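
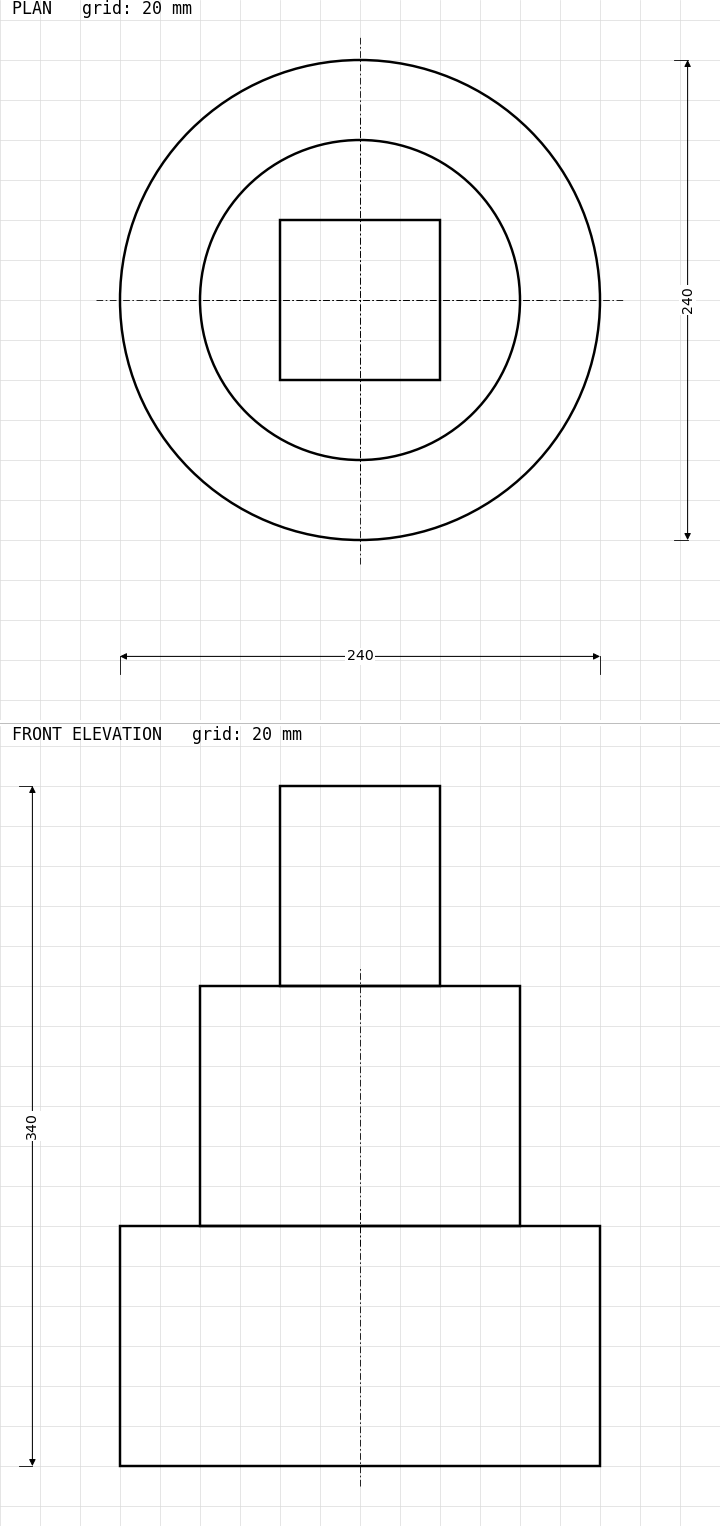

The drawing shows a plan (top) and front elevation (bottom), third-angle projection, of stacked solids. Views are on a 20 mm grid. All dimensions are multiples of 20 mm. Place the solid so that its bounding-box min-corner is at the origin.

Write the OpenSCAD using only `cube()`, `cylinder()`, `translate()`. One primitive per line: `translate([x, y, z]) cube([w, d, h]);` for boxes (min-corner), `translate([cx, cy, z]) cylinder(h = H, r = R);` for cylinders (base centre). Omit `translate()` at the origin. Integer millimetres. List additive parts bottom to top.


translate([120, 120, 0]) cylinder(h = 120, r = 120);
translate([120, 120, 120]) cylinder(h = 120, r = 80);
translate([80, 80, 240]) cube([80, 80, 100]);


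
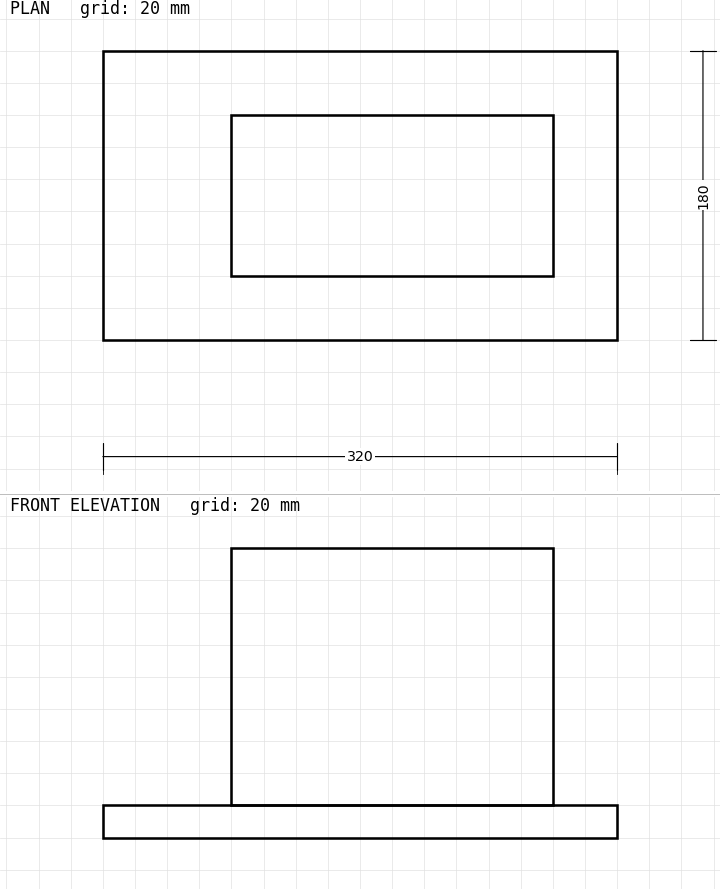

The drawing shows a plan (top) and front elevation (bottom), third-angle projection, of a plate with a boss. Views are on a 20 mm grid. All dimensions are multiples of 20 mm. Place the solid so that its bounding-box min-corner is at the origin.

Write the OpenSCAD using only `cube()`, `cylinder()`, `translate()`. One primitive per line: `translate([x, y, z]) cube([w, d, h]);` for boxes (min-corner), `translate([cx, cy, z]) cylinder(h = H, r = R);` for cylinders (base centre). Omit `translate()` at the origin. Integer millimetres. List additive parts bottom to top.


cube([320, 180, 20]);
translate([80, 40, 20]) cube([200, 100, 160]);


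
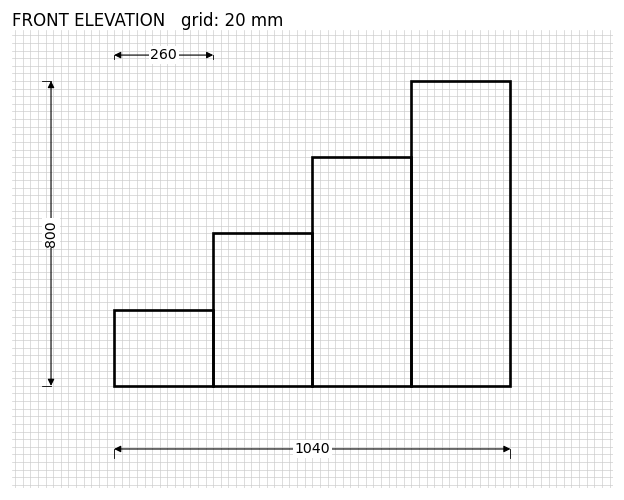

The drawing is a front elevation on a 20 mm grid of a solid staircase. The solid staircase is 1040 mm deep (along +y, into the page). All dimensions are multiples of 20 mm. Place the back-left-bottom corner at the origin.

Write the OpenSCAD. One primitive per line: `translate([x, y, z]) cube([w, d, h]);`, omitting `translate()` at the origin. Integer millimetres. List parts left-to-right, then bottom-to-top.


cube([260, 1040, 200]);
translate([260, 0, 0]) cube([260, 1040, 400]);
translate([520, 0, 0]) cube([260, 1040, 600]);
translate([780, 0, 0]) cube([260, 1040, 800]);


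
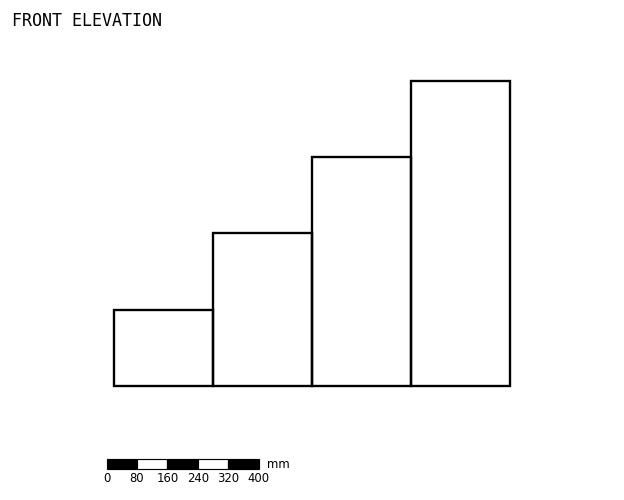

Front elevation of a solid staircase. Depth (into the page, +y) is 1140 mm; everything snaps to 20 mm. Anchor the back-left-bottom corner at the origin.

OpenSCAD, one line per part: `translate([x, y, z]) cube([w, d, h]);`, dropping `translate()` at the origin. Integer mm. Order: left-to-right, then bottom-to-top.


cube([260, 1140, 200]);
translate([260, 0, 0]) cube([260, 1140, 400]);
translate([520, 0, 0]) cube([260, 1140, 600]);
translate([780, 0, 0]) cube([260, 1140, 800]);


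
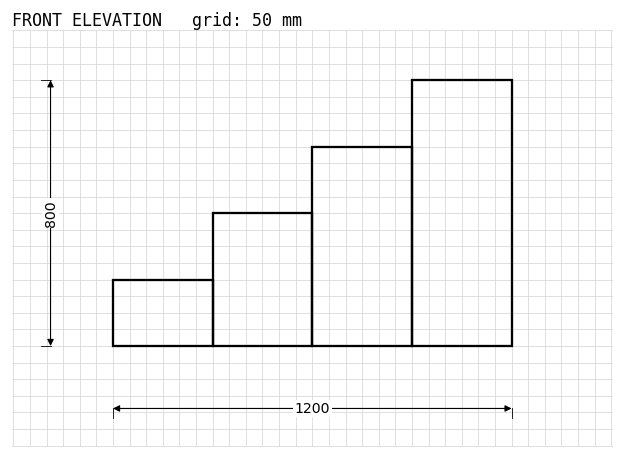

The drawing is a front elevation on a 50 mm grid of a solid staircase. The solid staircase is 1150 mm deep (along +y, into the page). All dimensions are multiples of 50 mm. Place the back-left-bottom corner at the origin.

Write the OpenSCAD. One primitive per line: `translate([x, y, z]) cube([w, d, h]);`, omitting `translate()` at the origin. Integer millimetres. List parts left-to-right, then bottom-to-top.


cube([300, 1150, 200]);
translate([300, 0, 0]) cube([300, 1150, 400]);
translate([600, 0, 0]) cube([300, 1150, 600]);
translate([900, 0, 0]) cube([300, 1150, 800]);


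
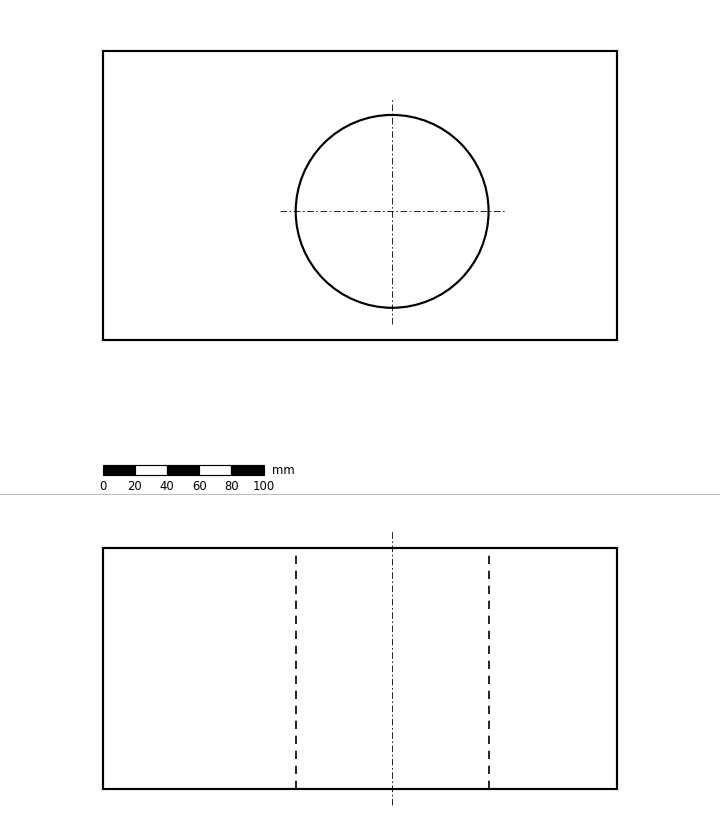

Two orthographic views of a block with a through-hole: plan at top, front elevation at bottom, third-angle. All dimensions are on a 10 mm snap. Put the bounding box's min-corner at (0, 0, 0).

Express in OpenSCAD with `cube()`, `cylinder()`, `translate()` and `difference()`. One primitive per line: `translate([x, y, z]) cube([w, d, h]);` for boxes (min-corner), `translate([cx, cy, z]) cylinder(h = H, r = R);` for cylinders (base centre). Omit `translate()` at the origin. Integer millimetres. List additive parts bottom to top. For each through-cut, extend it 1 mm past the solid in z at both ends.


difference() {
  cube([320, 180, 150]);
  translate([180, 80, -1]) cylinder(h = 152, r = 60);
}


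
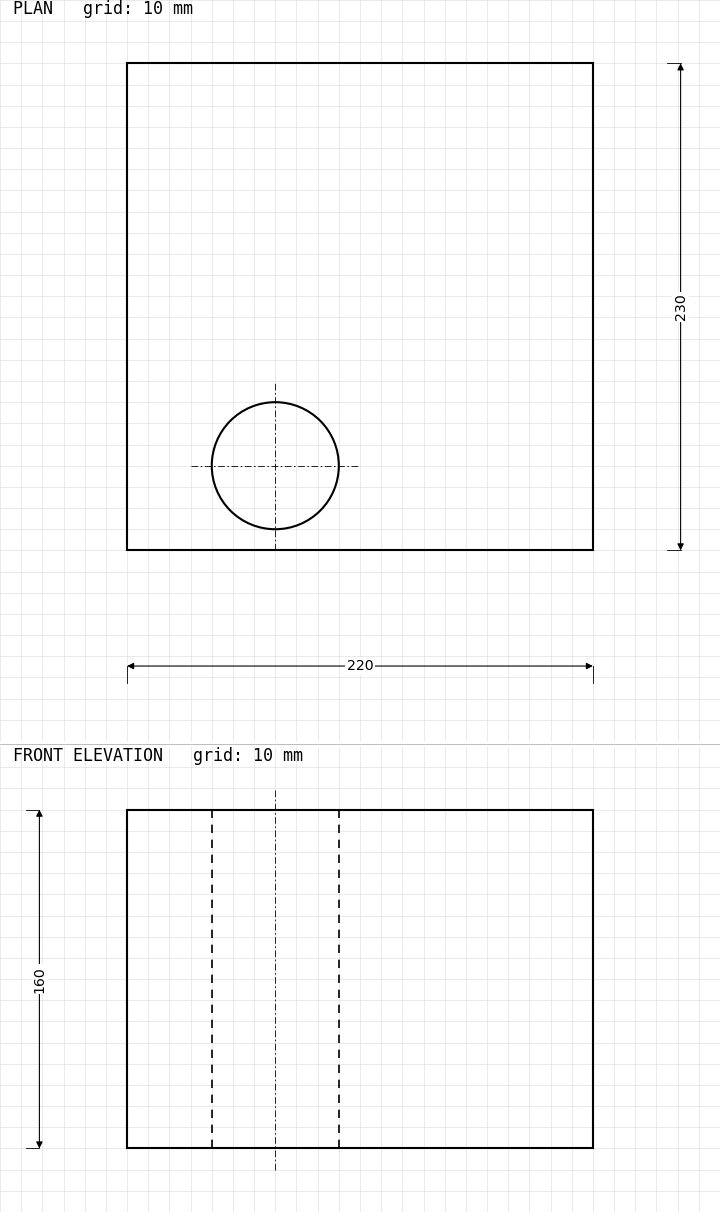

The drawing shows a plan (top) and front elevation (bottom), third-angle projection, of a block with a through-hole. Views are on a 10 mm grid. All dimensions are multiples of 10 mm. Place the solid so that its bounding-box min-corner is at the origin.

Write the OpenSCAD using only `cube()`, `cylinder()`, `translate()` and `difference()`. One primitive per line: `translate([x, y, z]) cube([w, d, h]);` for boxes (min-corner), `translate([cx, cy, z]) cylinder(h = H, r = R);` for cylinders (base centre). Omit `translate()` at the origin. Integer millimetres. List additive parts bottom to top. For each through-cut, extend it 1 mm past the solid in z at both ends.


difference() {
  cube([220, 230, 160]);
  translate([70, 40, -1]) cylinder(h = 162, r = 30);
}


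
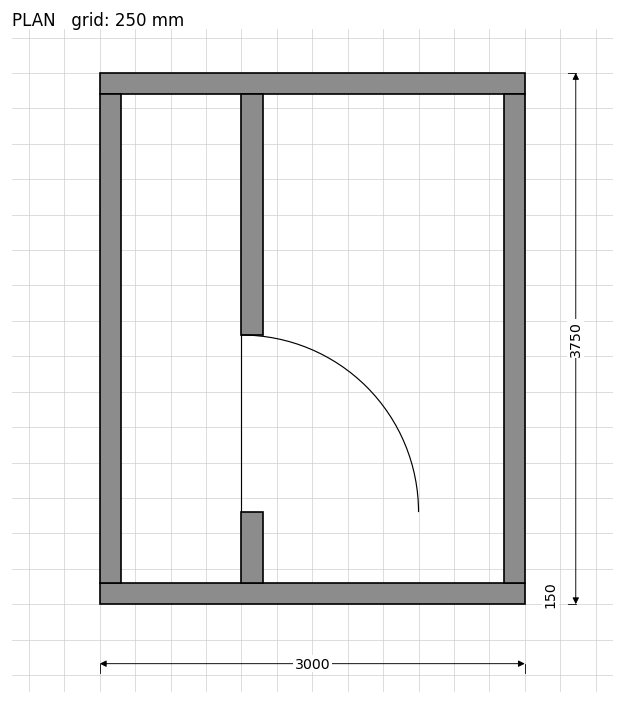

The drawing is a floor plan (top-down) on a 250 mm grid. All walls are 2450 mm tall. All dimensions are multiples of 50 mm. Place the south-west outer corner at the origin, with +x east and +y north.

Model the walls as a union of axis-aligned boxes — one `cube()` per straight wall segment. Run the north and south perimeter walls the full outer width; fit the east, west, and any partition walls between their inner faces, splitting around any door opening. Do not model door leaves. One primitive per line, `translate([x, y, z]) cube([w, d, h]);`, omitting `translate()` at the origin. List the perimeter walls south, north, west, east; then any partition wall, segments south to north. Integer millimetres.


cube([3000, 150, 2450]);
translate([0, 3600, 0]) cube([3000, 150, 2450]);
translate([0, 150, 0]) cube([150, 3450, 2450]);
translate([2850, 150, 0]) cube([150, 3450, 2450]);
translate([1000, 150, 0]) cube([150, 500, 2450]);
translate([1000, 1900, 0]) cube([150, 1700, 2450]);


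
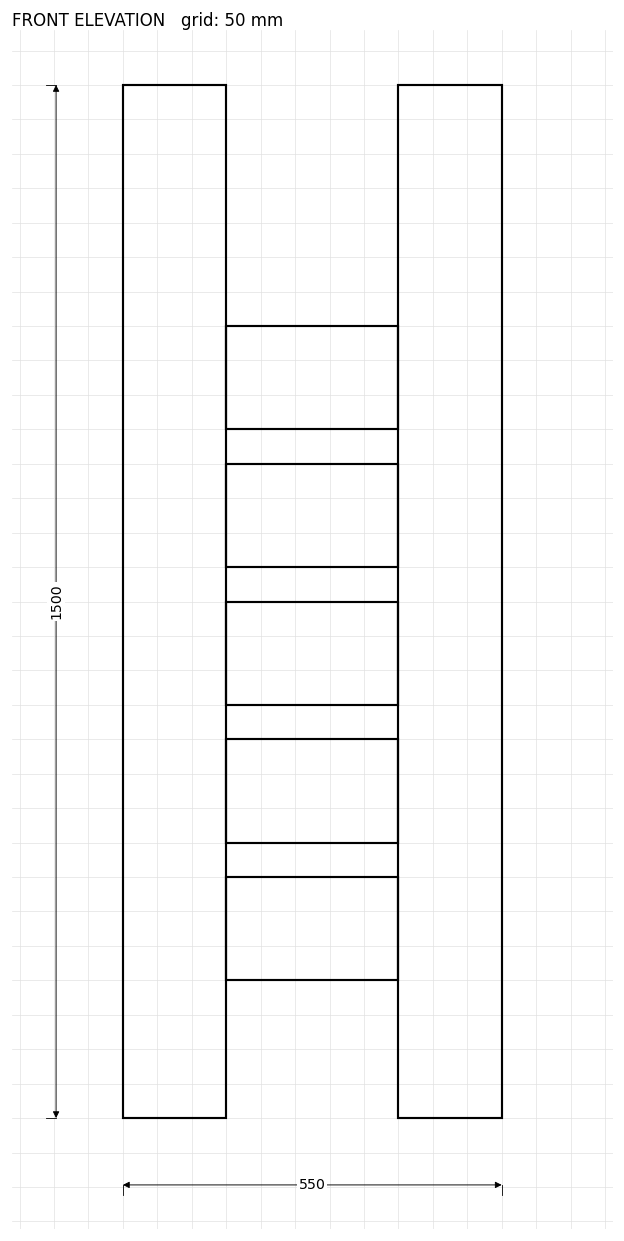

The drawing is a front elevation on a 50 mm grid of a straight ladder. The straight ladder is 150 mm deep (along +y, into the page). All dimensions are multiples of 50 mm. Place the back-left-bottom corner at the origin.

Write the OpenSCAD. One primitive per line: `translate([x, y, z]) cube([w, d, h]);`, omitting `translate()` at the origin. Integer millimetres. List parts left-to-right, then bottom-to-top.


cube([150, 150, 1500]);
translate([150, 0, 200]) cube([250, 150, 150]);
translate([150, 0, 400]) cube([250, 150, 150]);
translate([150, 0, 600]) cube([250, 150, 150]);
translate([150, 0, 800]) cube([250, 150, 150]);
translate([150, 0, 1000]) cube([250, 150, 150]);
translate([400, 0, 0]) cube([150, 150, 1500]);


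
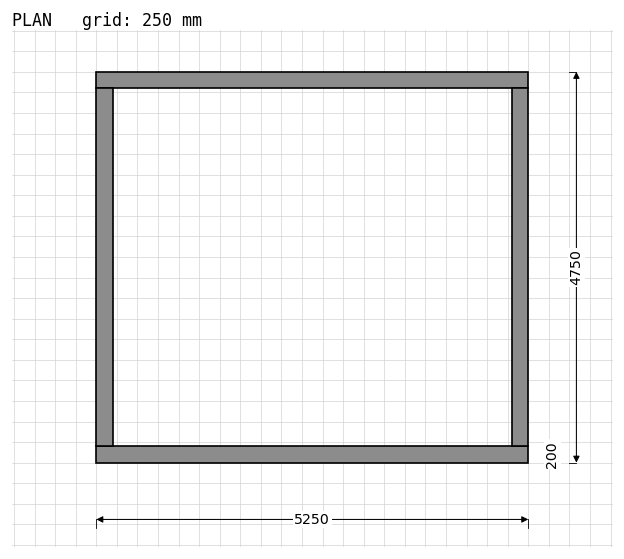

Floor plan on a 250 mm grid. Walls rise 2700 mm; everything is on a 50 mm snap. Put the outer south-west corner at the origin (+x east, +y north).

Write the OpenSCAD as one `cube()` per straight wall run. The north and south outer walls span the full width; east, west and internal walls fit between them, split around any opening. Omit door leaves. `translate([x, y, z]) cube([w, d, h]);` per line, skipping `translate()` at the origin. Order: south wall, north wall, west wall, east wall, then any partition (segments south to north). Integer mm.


cube([5250, 200, 2700]);
translate([0, 4550, 0]) cube([5250, 200, 2700]);
translate([0, 200, 0]) cube([200, 4350, 2700]);
translate([5050, 200, 0]) cube([200, 4350, 2700]);


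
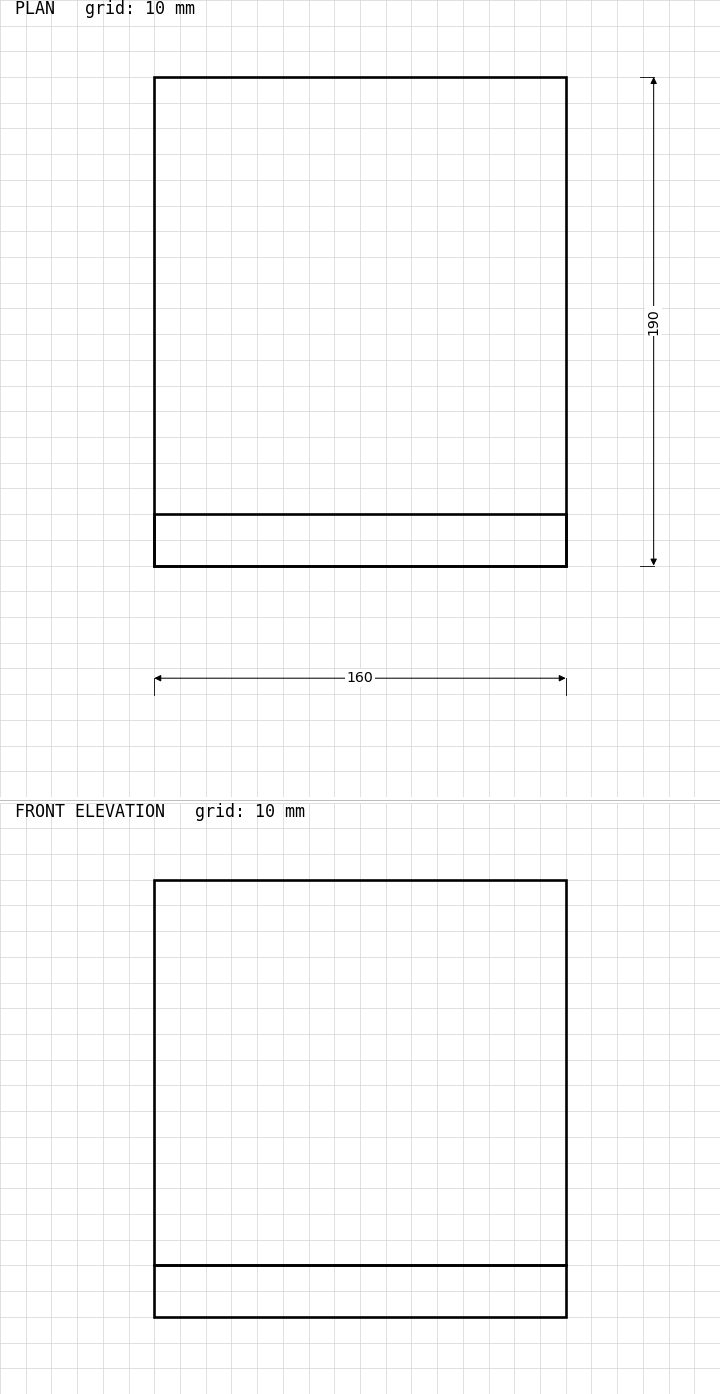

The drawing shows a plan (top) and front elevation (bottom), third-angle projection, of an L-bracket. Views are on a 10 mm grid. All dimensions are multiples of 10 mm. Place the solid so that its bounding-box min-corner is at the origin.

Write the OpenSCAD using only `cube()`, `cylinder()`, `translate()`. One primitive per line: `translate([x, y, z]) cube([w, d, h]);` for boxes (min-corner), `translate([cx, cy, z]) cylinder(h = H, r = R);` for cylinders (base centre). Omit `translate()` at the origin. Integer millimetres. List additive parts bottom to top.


cube([160, 190, 20]);
translate([0, 0, 20]) cube([160, 20, 150]);


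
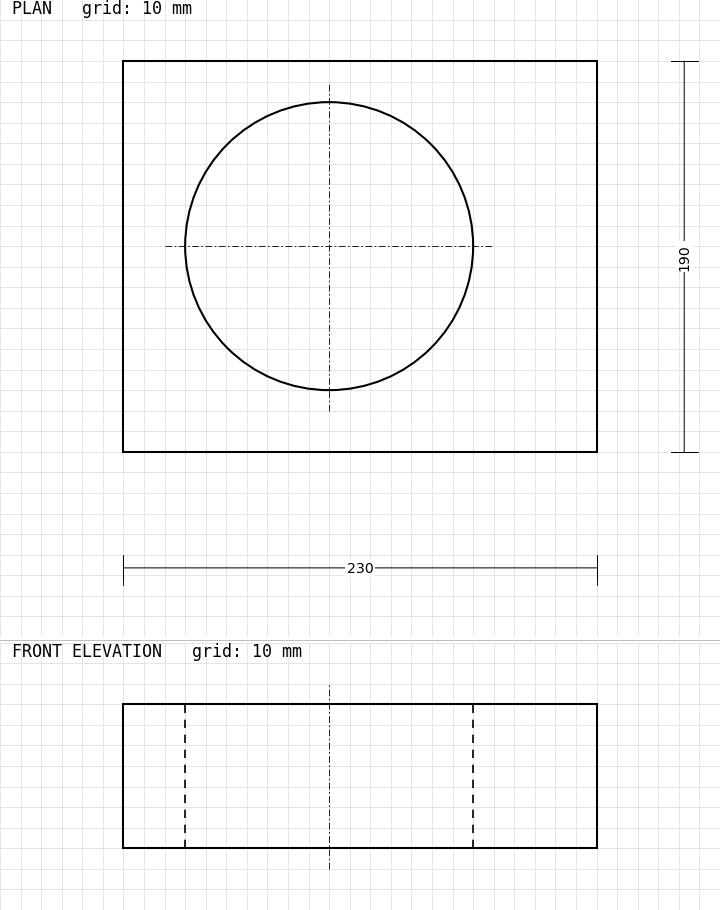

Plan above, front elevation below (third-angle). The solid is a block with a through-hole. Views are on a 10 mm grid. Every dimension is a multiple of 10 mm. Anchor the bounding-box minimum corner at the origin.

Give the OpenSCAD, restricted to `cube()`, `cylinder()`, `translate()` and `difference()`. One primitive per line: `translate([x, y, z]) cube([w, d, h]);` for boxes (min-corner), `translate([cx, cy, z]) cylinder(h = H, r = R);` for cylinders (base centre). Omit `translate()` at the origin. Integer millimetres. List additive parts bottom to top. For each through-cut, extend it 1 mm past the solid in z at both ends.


difference() {
  cube([230, 190, 70]);
  translate([100, 100, -1]) cylinder(h = 72, r = 70);
}


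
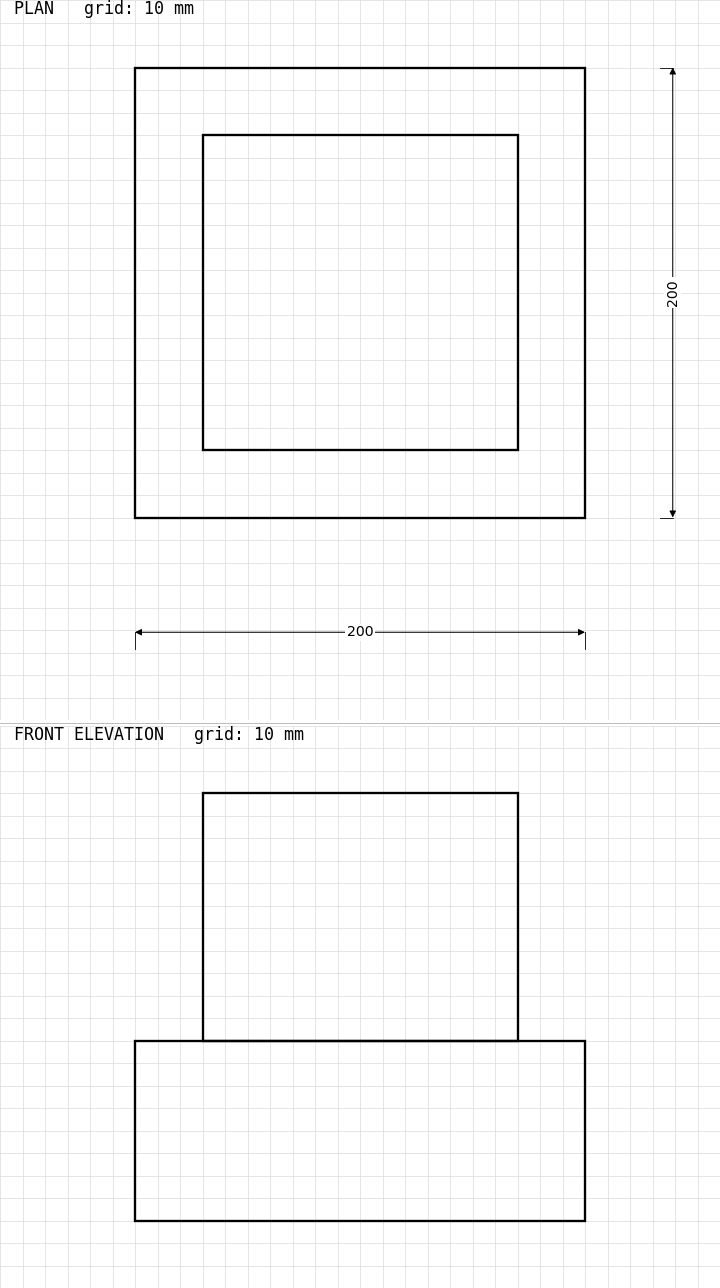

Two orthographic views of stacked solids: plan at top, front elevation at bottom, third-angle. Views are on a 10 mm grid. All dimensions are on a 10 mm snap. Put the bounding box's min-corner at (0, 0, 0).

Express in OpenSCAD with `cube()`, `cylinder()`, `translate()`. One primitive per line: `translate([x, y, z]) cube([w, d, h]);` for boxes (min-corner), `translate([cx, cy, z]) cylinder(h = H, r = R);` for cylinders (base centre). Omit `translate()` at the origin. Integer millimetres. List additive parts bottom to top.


cube([200, 200, 80]);
translate([30, 30, 80]) cube([140, 140, 110]);


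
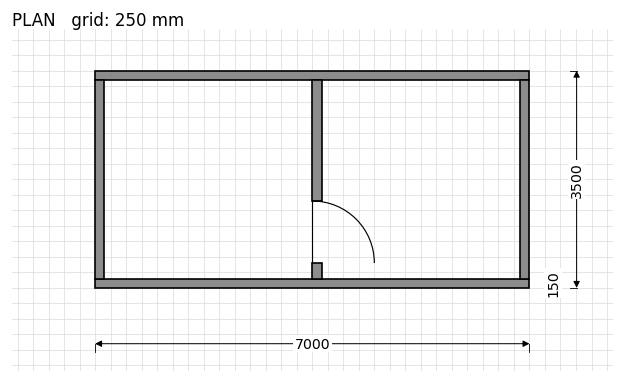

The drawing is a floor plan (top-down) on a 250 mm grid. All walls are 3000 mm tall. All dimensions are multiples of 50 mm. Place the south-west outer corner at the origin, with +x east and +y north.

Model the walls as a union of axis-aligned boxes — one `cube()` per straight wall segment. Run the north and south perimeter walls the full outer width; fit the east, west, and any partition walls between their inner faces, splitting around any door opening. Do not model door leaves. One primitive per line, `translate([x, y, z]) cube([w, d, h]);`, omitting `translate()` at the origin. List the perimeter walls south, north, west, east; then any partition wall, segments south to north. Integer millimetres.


cube([7000, 150, 3000]);
translate([0, 3350, 0]) cube([7000, 150, 3000]);
translate([0, 150, 0]) cube([150, 3200, 3000]);
translate([6850, 150, 0]) cube([150, 3200, 3000]);
translate([3500, 150, 0]) cube([150, 250, 3000]);
translate([3500, 1400, 0]) cube([150, 1950, 3000]);


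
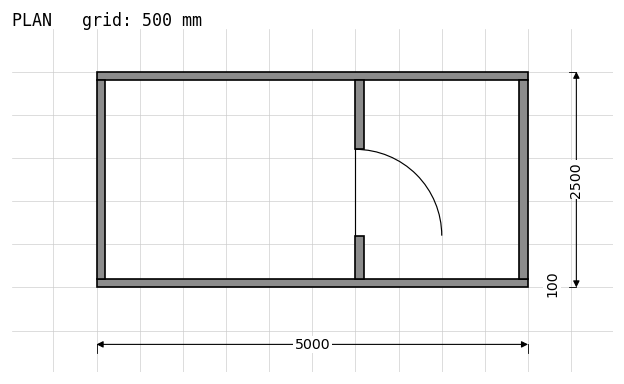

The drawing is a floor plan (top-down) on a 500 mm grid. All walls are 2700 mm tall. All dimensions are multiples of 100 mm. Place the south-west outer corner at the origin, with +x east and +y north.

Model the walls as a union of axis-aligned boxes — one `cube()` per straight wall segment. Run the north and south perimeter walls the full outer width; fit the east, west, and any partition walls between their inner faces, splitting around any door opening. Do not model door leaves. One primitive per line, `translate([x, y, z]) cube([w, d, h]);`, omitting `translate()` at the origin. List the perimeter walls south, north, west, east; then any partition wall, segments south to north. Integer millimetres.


cube([5000, 100, 2700]);
translate([0, 2400, 0]) cube([5000, 100, 2700]);
translate([0, 100, 0]) cube([100, 2300, 2700]);
translate([4900, 100, 0]) cube([100, 2300, 2700]);
translate([3000, 100, 0]) cube([100, 500, 2700]);
translate([3000, 1600, 0]) cube([100, 800, 2700]);


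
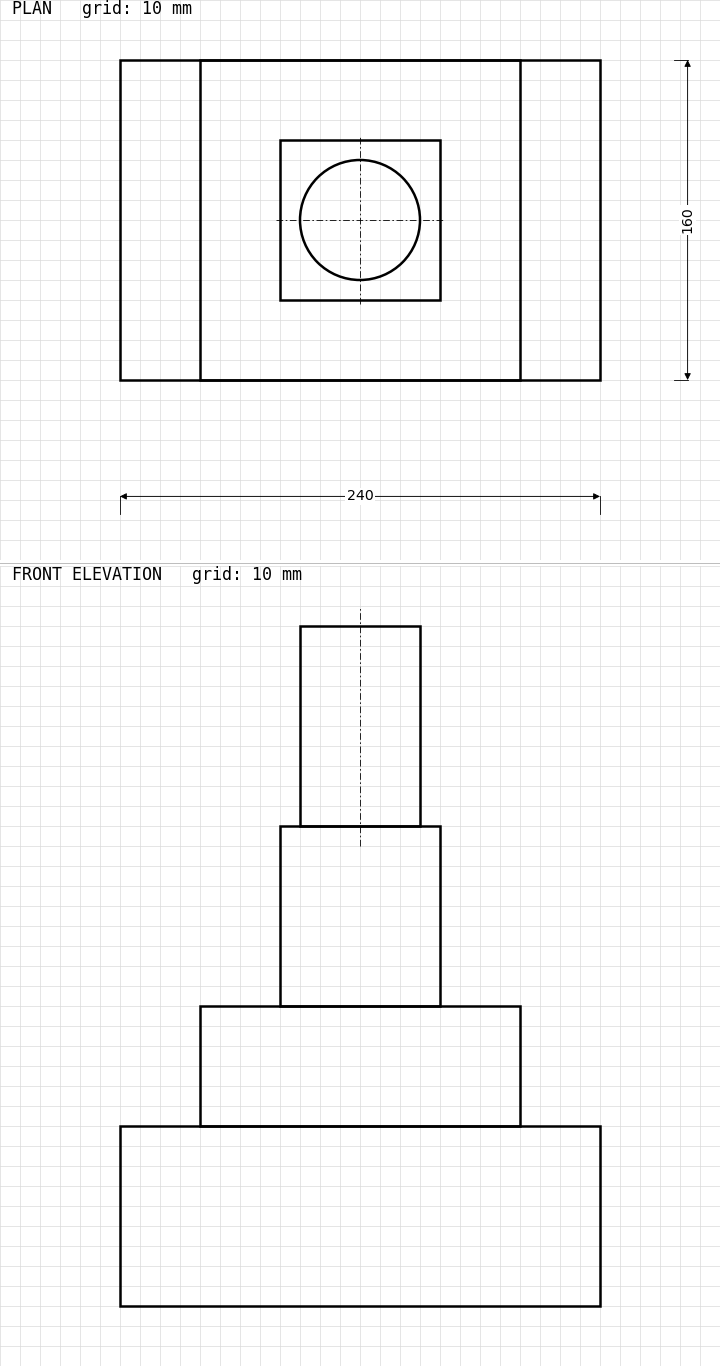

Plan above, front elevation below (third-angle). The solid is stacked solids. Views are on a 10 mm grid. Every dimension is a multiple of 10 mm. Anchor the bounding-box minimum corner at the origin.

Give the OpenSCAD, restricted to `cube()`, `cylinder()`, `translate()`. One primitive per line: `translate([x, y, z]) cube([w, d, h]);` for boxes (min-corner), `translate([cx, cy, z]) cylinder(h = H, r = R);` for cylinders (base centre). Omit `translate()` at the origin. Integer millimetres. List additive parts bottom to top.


cube([240, 160, 90]);
translate([40, 0, 90]) cube([160, 160, 60]);
translate([80, 40, 150]) cube([80, 80, 90]);
translate([120, 80, 240]) cylinder(h = 100, r = 30);


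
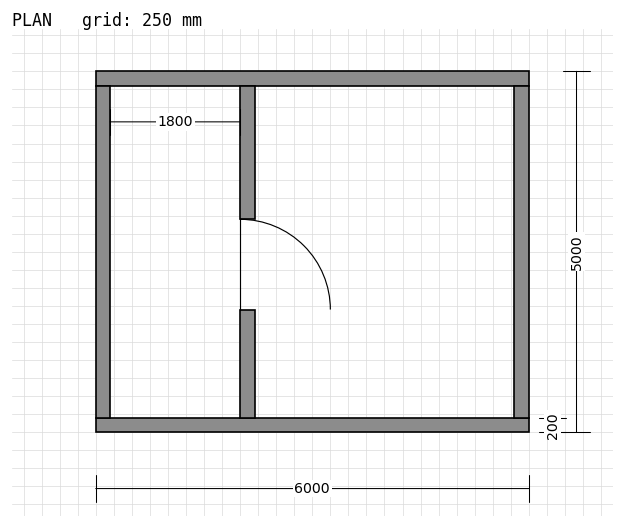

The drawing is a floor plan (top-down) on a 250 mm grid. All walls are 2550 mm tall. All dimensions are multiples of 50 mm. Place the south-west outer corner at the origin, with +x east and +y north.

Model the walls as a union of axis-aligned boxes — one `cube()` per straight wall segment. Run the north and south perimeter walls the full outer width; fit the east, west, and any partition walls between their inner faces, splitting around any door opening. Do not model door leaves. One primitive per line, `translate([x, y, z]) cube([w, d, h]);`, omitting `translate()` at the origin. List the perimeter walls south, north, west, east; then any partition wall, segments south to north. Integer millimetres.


cube([6000, 200, 2550]);
translate([0, 4800, 0]) cube([6000, 200, 2550]);
translate([0, 200, 0]) cube([200, 4600, 2550]);
translate([5800, 200, 0]) cube([200, 4600, 2550]);
translate([2000, 200, 0]) cube([200, 1500, 2550]);
translate([2000, 2950, 0]) cube([200, 1850, 2550]);


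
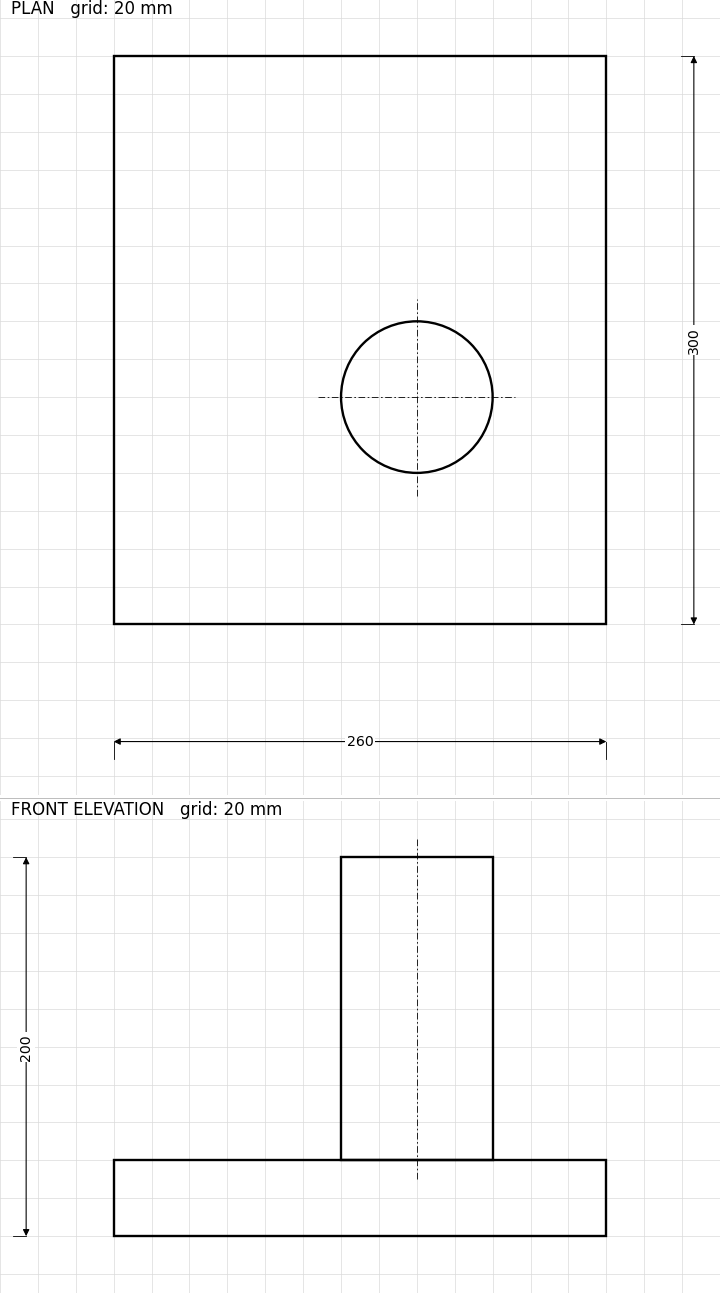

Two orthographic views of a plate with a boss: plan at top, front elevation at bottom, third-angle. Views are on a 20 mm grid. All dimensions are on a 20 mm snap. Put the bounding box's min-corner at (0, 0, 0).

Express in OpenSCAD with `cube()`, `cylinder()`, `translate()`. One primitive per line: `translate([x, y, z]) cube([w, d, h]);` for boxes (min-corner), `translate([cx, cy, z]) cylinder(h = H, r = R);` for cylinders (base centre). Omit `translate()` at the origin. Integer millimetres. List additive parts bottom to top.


cube([260, 300, 40]);
translate([160, 120, 40]) cylinder(h = 160, r = 40);


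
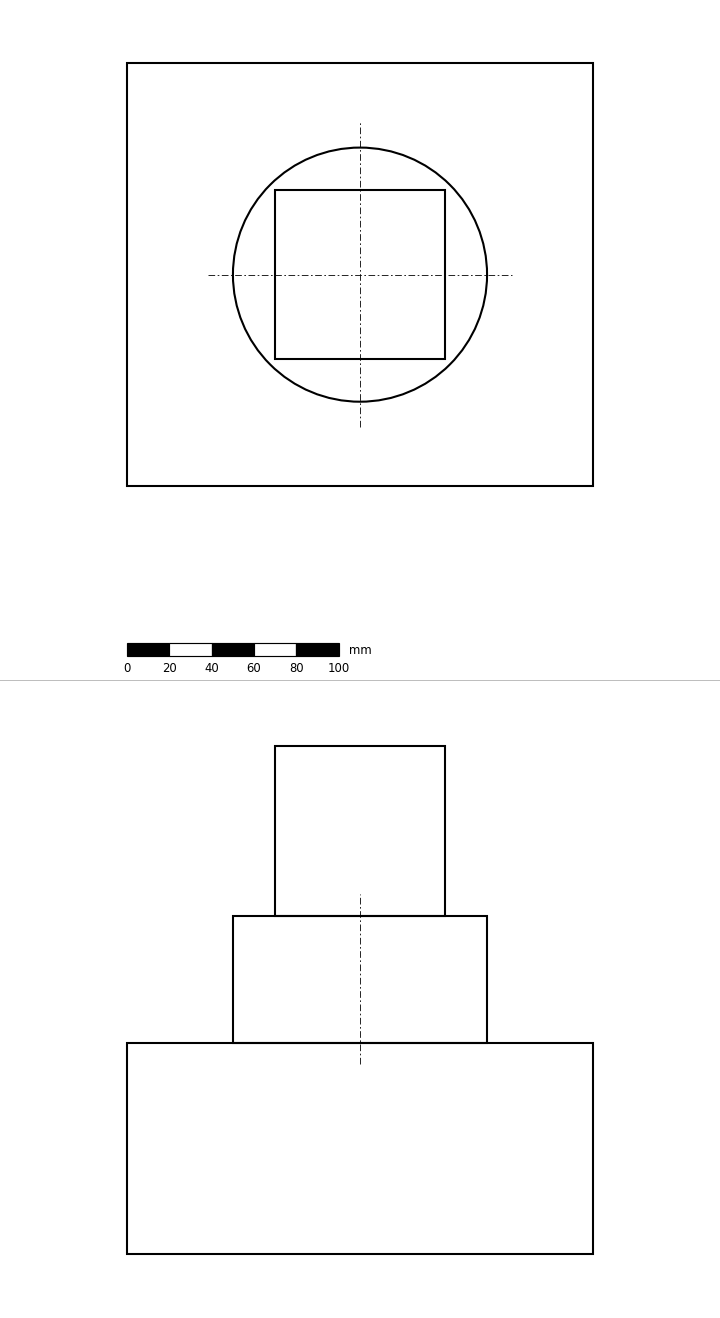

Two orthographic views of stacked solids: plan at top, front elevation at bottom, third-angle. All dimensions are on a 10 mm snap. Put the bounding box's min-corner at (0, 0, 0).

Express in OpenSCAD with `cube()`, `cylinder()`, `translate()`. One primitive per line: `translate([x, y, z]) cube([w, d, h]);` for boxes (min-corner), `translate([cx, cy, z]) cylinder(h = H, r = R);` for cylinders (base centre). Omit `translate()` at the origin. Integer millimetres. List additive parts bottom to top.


cube([220, 200, 100]);
translate([110, 100, 100]) cylinder(h = 60, r = 60);
translate([70, 60, 160]) cube([80, 80, 80]);


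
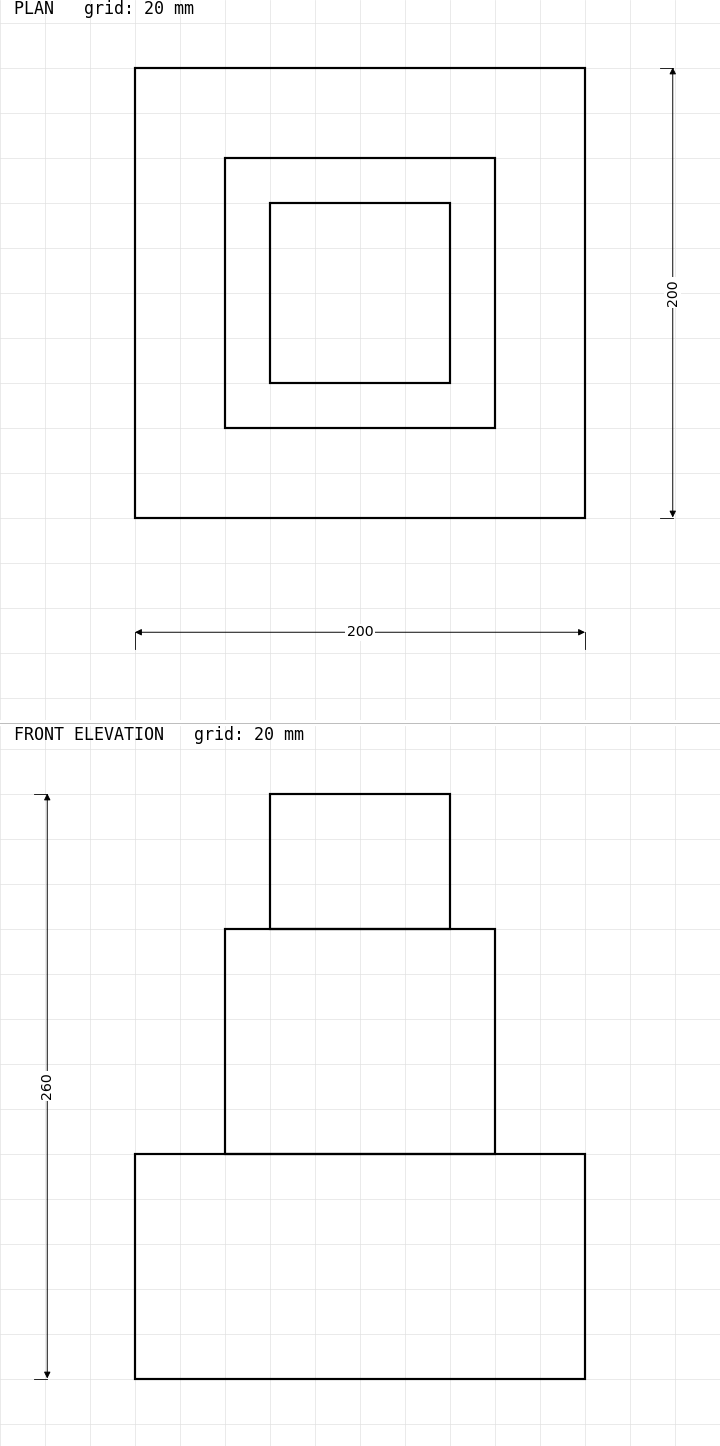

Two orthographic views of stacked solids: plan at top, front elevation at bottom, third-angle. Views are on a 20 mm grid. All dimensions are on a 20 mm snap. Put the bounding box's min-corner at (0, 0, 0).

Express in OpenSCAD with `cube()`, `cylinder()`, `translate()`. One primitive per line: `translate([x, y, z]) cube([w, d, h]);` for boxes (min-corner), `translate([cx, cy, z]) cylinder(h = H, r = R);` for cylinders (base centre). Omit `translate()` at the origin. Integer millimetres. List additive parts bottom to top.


cube([200, 200, 100]);
translate([40, 40, 100]) cube([120, 120, 100]);
translate([60, 60, 200]) cube([80, 80, 60]);


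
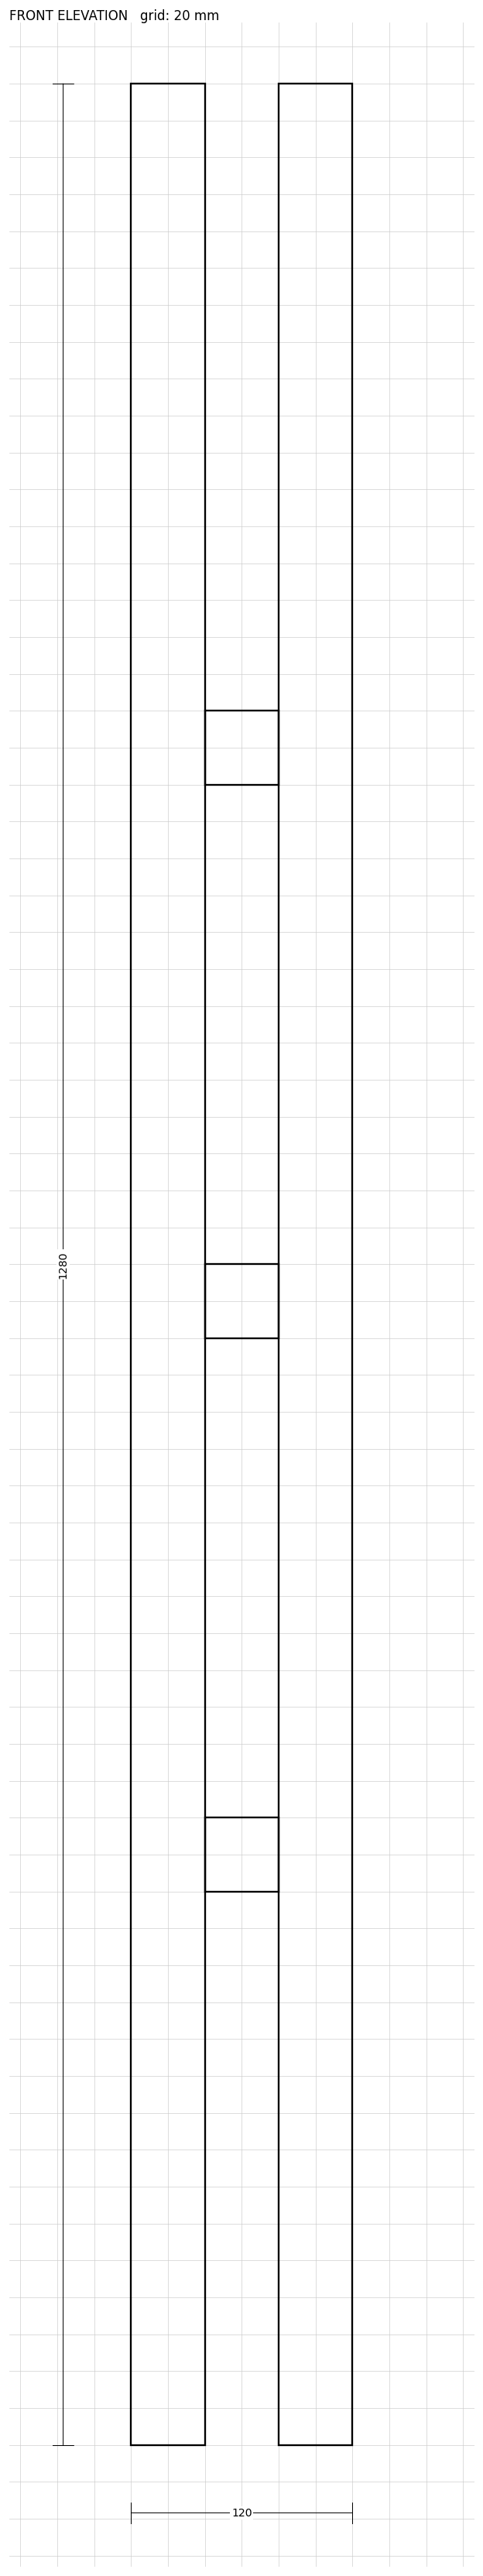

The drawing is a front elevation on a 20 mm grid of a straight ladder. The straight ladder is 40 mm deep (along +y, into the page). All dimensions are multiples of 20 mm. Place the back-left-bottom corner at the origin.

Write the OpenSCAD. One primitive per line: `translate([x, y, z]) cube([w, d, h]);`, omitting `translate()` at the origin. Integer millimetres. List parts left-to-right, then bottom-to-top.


cube([40, 40, 1280]);
translate([40, 0, 300]) cube([40, 40, 40]);
translate([40, 0, 600]) cube([40, 40, 40]);
translate([40, 0, 900]) cube([40, 40, 40]);
translate([80, 0, 0]) cube([40, 40, 1280]);


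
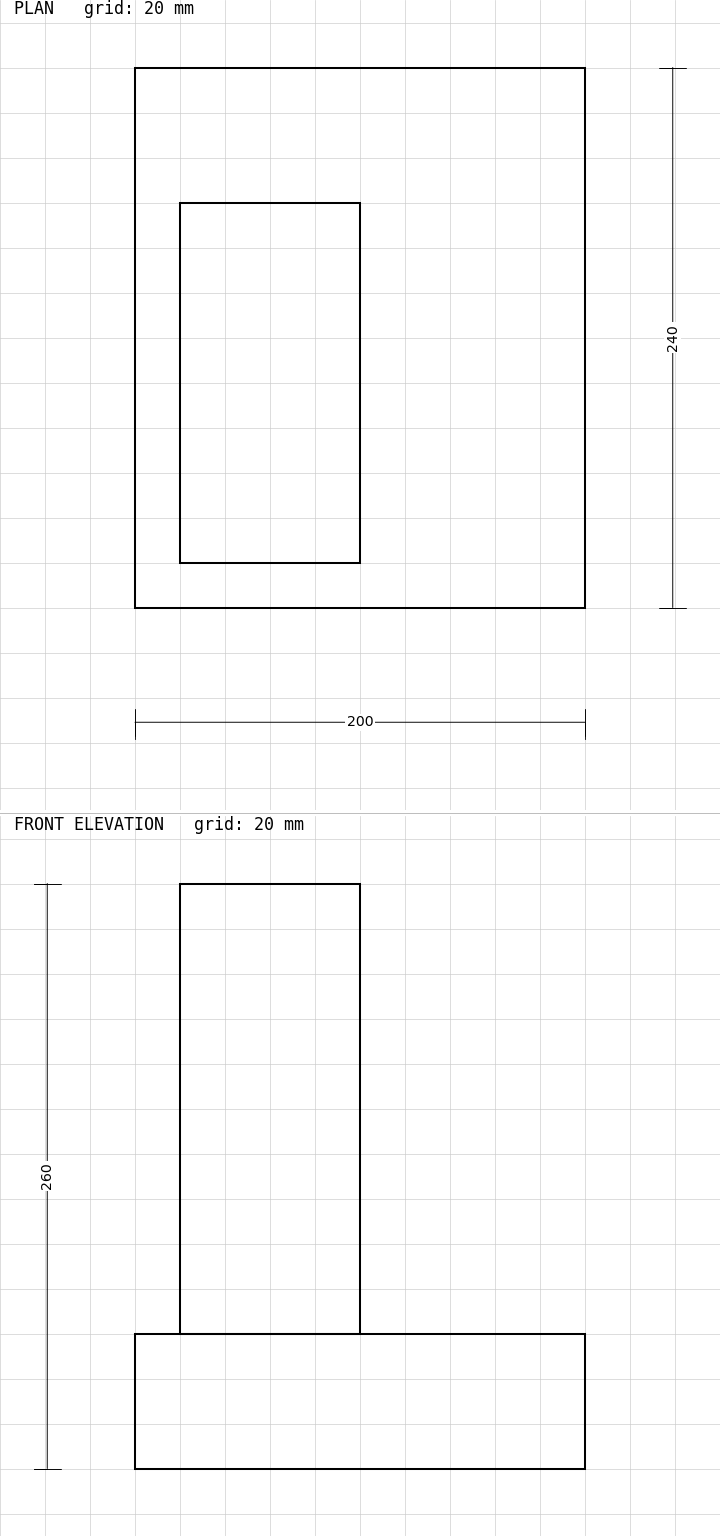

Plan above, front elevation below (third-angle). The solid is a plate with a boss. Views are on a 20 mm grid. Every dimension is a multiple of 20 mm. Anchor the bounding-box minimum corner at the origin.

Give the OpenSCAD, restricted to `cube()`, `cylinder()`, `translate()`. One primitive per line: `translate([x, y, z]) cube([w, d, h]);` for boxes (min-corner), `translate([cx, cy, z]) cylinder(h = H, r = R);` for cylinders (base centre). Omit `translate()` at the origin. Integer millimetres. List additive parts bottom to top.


cube([200, 240, 60]);
translate([20, 20, 60]) cube([80, 160, 200]);


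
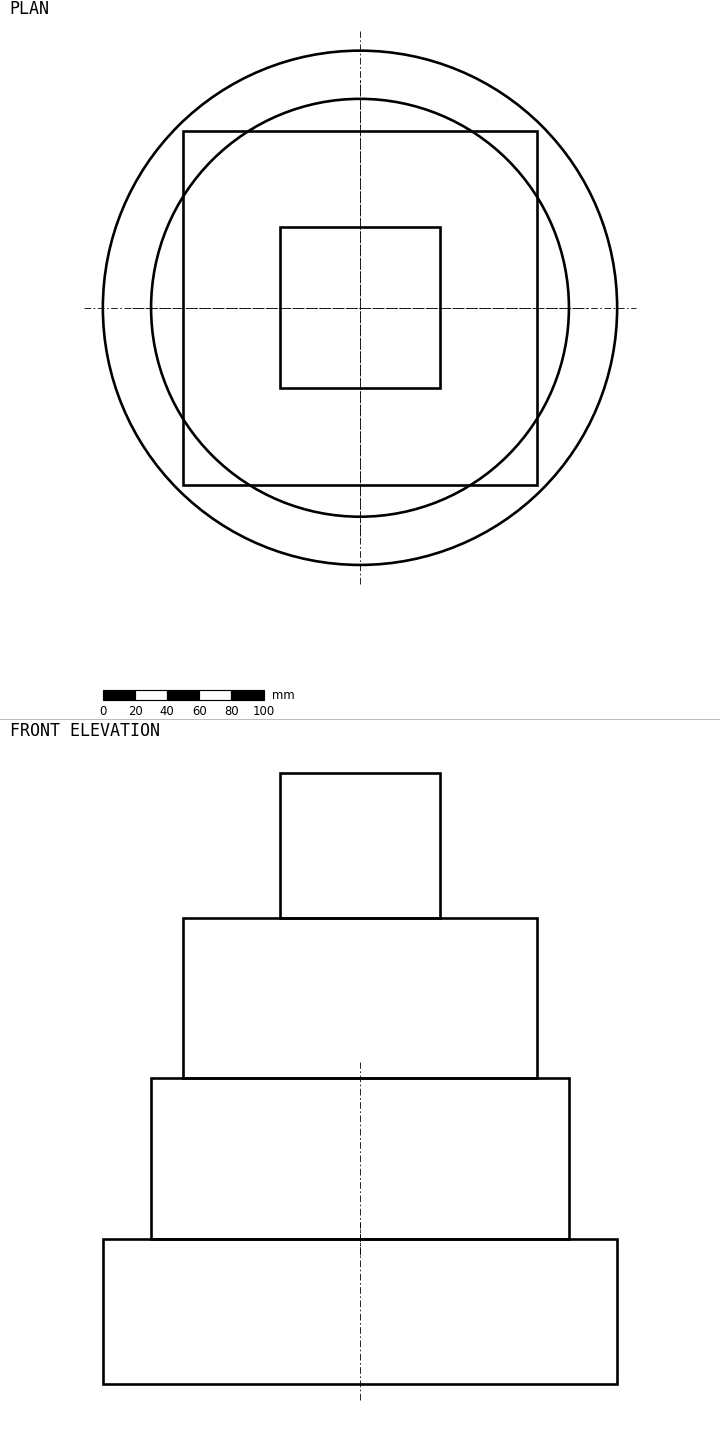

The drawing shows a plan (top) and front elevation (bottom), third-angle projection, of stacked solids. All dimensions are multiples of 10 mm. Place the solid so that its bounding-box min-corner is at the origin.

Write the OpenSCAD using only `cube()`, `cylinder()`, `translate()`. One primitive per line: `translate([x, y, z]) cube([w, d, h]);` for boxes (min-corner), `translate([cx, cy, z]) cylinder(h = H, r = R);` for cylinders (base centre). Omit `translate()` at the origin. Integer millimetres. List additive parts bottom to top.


translate([160, 160, 0]) cylinder(h = 90, r = 160);
translate([160, 160, 90]) cylinder(h = 100, r = 130);
translate([50, 50, 190]) cube([220, 220, 100]);
translate([110, 110, 290]) cube([100, 100, 90]);


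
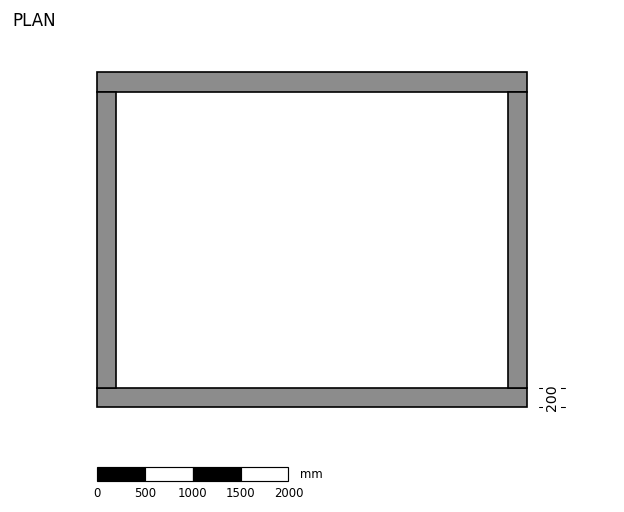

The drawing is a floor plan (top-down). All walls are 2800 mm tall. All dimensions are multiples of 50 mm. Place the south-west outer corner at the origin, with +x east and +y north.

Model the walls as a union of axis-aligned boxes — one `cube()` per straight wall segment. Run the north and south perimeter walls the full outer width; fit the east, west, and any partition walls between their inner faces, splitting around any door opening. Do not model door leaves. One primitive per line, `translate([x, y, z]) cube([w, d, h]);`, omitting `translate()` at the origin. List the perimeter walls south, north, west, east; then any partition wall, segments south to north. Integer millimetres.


cube([4500, 200, 2800]);
translate([0, 3300, 0]) cube([4500, 200, 2800]);
translate([0, 200, 0]) cube([200, 3100, 2800]);
translate([4300, 200, 0]) cube([200, 3100, 2800]);


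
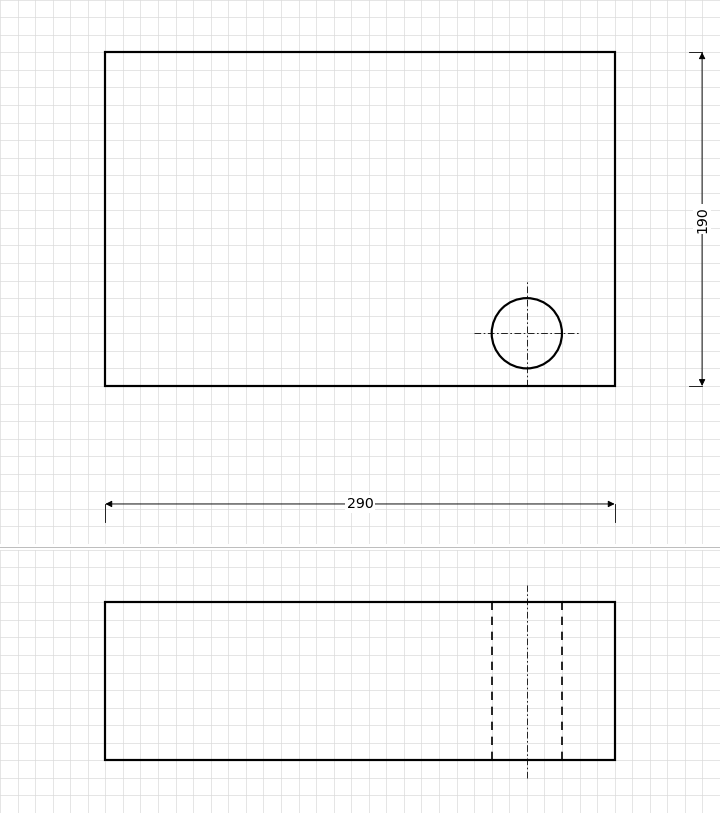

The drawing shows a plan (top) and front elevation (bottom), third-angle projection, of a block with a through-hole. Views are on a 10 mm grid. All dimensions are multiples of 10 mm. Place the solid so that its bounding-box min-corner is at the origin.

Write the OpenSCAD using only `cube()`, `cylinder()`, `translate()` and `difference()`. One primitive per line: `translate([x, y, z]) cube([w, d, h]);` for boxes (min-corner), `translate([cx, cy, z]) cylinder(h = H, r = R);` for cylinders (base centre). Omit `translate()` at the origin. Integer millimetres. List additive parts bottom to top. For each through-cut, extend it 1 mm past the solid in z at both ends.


difference() {
  cube([290, 190, 90]);
  translate([240, 30, -1]) cylinder(h = 92, r = 20);
}


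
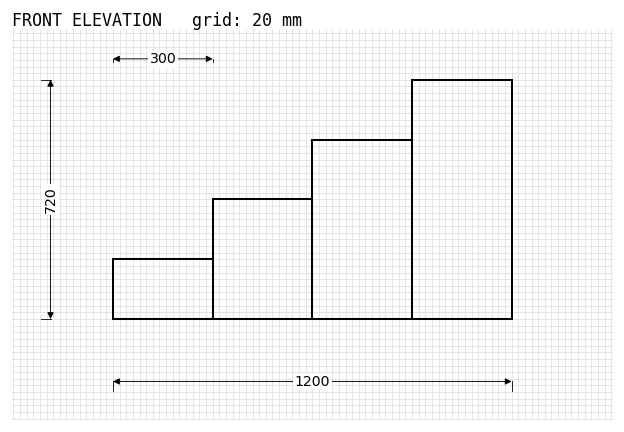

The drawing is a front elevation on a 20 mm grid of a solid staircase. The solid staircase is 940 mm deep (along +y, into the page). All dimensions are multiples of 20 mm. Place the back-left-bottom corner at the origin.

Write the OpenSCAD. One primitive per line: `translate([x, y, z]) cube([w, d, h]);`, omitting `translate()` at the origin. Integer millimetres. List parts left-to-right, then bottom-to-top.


cube([300, 940, 180]);
translate([300, 0, 0]) cube([300, 940, 360]);
translate([600, 0, 0]) cube([300, 940, 540]);
translate([900, 0, 0]) cube([300, 940, 720]);


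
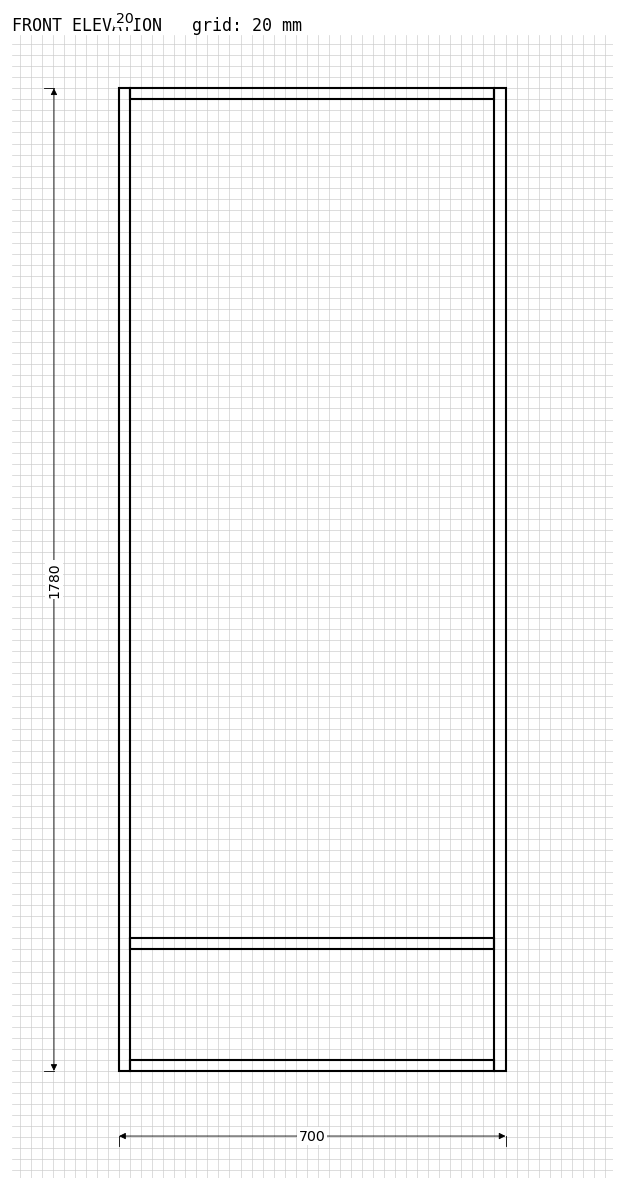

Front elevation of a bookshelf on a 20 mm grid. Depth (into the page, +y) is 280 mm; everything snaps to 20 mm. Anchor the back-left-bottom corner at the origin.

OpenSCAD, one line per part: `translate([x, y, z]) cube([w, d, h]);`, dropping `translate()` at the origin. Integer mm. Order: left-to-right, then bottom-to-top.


cube([20, 280, 1780]);
translate([20, 0, 0]) cube([660, 280, 20]);
translate([20, 0, 220]) cube([660, 280, 20]);
translate([20, 0, 1760]) cube([660, 280, 20]);
translate([680, 0, 0]) cube([20, 280, 1780]);


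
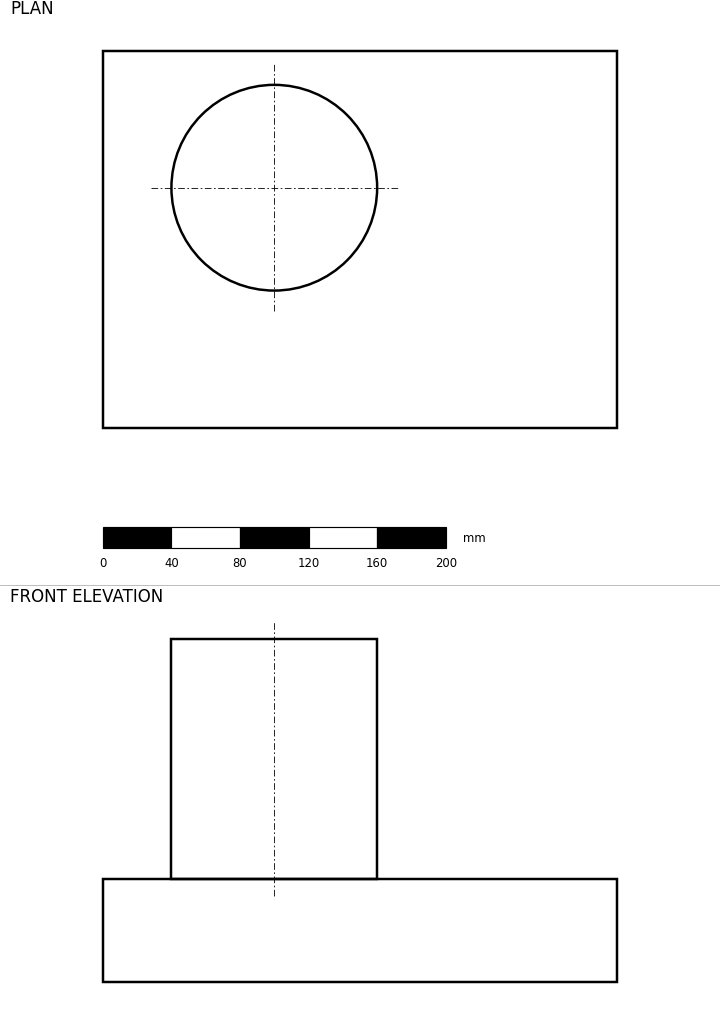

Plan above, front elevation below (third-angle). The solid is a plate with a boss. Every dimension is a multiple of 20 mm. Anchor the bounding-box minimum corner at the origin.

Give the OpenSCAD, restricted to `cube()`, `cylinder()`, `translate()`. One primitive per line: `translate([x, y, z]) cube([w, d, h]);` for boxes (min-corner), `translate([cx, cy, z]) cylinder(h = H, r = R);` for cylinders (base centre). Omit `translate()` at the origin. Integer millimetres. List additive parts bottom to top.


cube([300, 220, 60]);
translate([100, 140, 60]) cylinder(h = 140, r = 60);


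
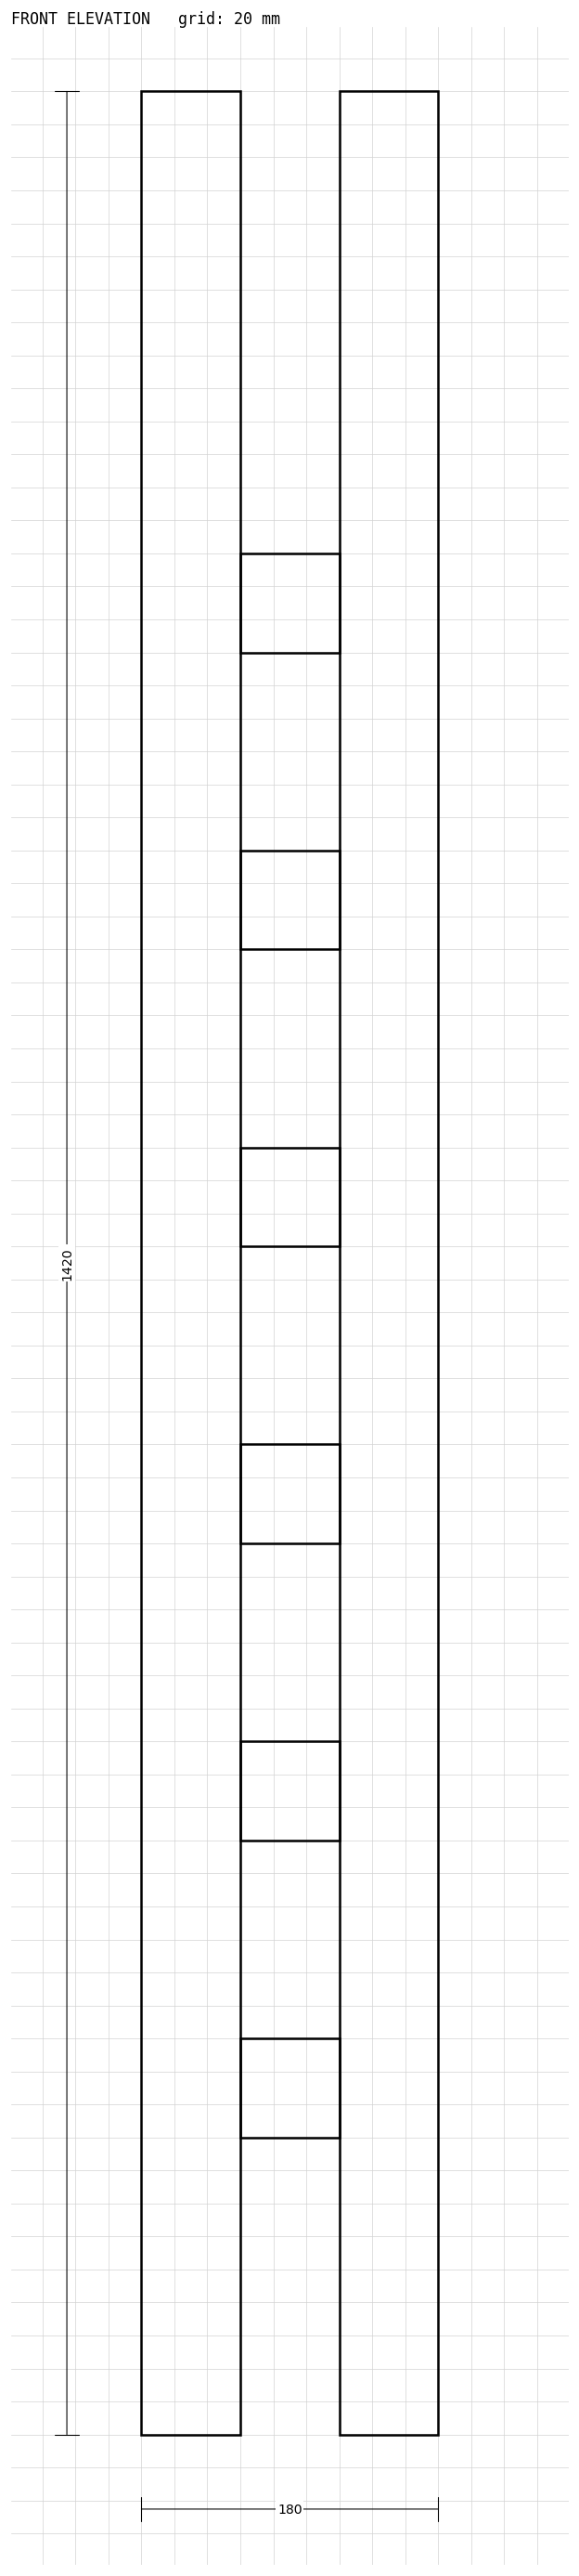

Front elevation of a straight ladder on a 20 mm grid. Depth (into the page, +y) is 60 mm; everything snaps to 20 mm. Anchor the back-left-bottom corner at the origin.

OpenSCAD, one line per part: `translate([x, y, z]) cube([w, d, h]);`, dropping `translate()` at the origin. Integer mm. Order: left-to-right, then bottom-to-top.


cube([60, 60, 1420]);
translate([60, 0, 180]) cube([60, 60, 60]);
translate([60, 0, 360]) cube([60, 60, 60]);
translate([60, 0, 540]) cube([60, 60, 60]);
translate([60, 0, 720]) cube([60, 60, 60]);
translate([60, 0, 900]) cube([60, 60, 60]);
translate([60, 0, 1080]) cube([60, 60, 60]);
translate([120, 0, 0]) cube([60, 60, 1420]);


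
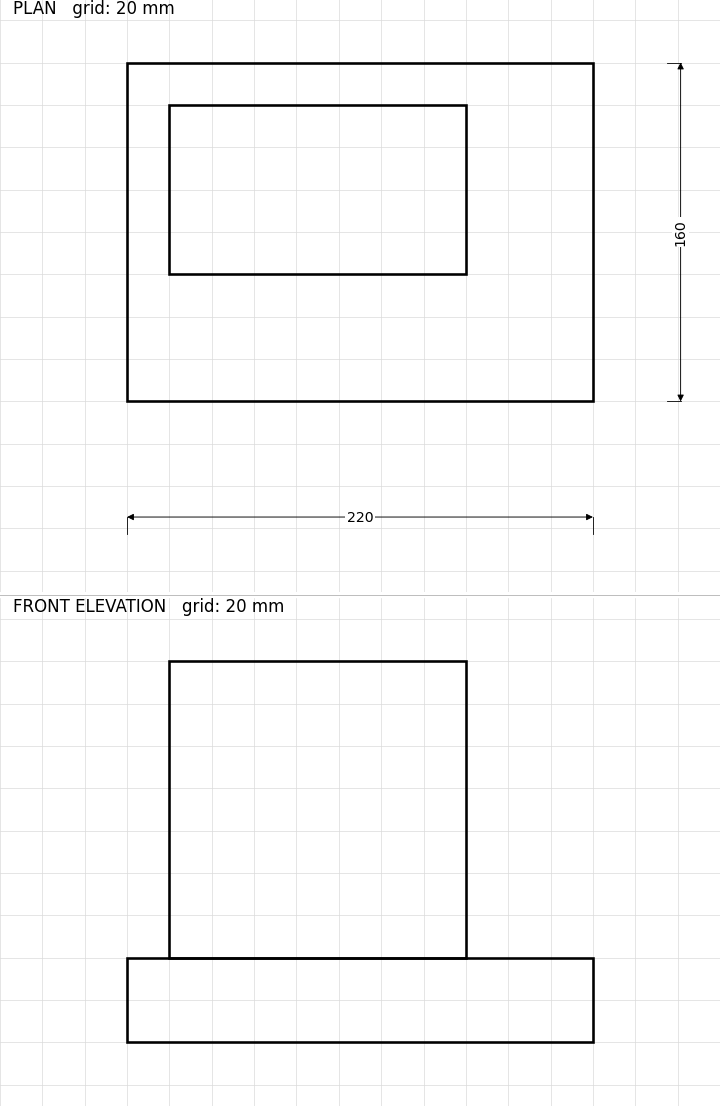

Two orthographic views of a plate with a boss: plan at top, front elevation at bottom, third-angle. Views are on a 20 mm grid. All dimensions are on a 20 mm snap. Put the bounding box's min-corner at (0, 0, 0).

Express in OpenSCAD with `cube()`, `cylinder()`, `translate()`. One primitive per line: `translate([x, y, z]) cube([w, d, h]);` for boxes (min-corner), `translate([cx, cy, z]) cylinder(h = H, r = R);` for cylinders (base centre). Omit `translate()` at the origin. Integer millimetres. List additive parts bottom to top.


cube([220, 160, 40]);
translate([20, 60, 40]) cube([140, 80, 140]);


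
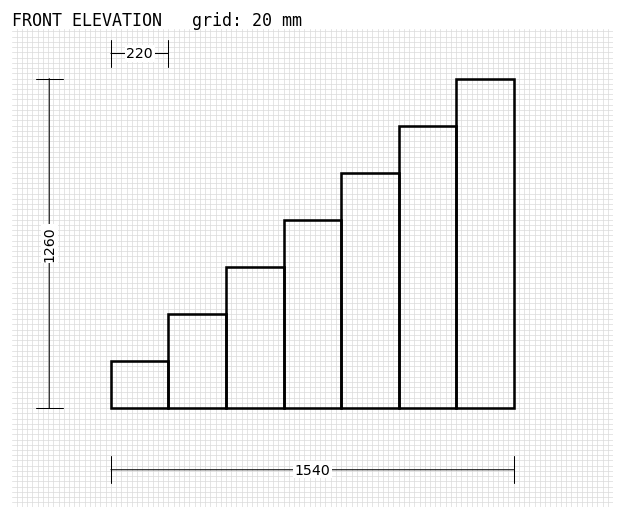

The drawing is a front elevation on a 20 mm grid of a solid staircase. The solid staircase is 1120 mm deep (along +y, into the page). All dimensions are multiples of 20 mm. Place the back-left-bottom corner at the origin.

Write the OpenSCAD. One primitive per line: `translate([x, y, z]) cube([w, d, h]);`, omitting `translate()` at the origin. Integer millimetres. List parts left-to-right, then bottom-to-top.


cube([220, 1120, 180]);
translate([220, 0, 0]) cube([220, 1120, 360]);
translate([440, 0, 0]) cube([220, 1120, 540]);
translate([660, 0, 0]) cube([220, 1120, 720]);
translate([880, 0, 0]) cube([220, 1120, 900]);
translate([1100, 0, 0]) cube([220, 1120, 1080]);
translate([1320, 0, 0]) cube([220, 1120, 1260]);


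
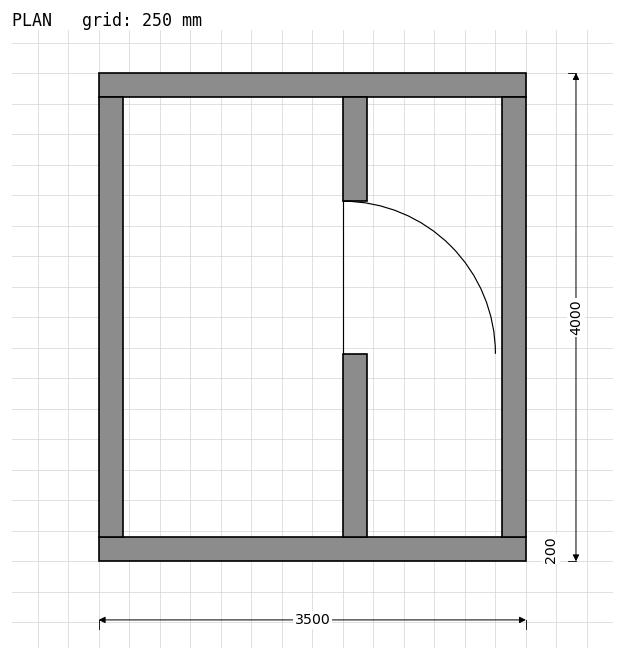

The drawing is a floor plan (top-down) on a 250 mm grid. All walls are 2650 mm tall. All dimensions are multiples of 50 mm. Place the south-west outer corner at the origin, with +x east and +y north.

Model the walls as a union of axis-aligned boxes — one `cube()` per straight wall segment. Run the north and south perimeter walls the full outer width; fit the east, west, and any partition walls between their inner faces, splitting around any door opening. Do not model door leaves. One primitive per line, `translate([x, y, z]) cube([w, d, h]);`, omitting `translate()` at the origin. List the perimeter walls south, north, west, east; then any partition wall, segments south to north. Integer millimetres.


cube([3500, 200, 2650]);
translate([0, 3800, 0]) cube([3500, 200, 2650]);
translate([0, 200, 0]) cube([200, 3600, 2650]);
translate([3300, 200, 0]) cube([200, 3600, 2650]);
translate([2000, 200, 0]) cube([200, 1500, 2650]);
translate([2000, 2950, 0]) cube([200, 850, 2650]);


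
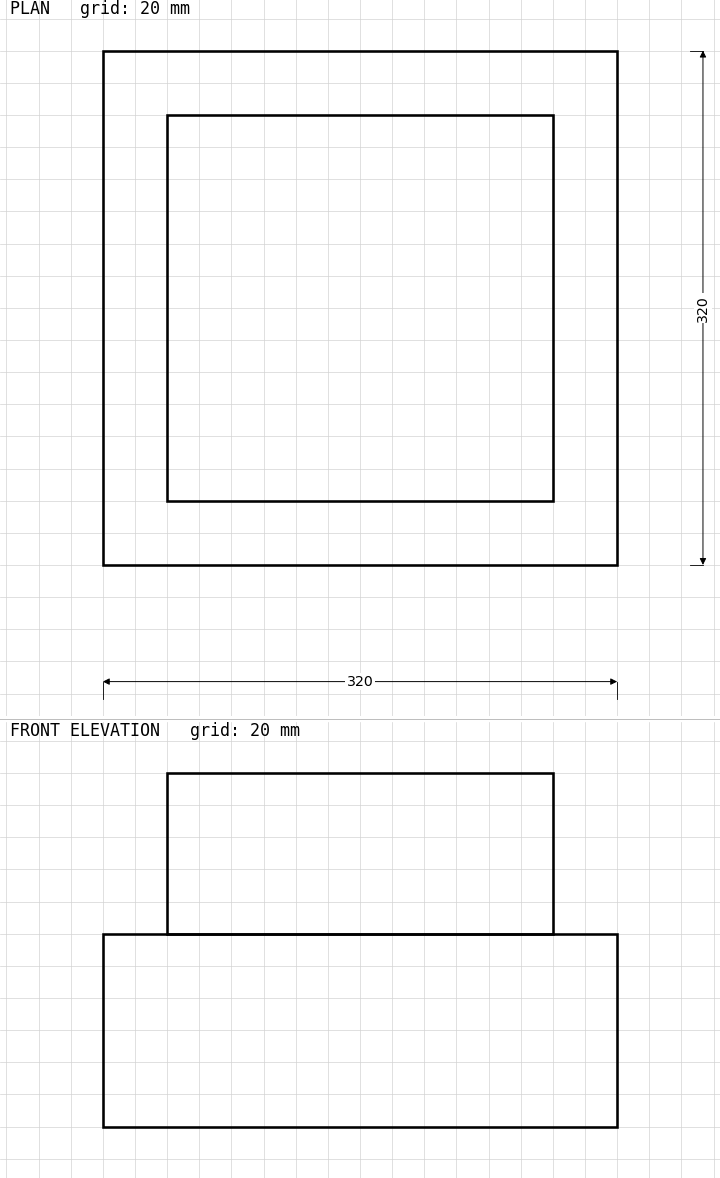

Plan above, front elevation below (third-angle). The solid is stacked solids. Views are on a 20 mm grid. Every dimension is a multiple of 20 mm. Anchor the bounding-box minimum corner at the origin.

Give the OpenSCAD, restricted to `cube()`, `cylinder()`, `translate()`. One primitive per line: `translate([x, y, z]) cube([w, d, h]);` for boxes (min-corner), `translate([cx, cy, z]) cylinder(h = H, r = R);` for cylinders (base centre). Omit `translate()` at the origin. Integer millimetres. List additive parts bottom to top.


cube([320, 320, 120]);
translate([40, 40, 120]) cube([240, 240, 100]);
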